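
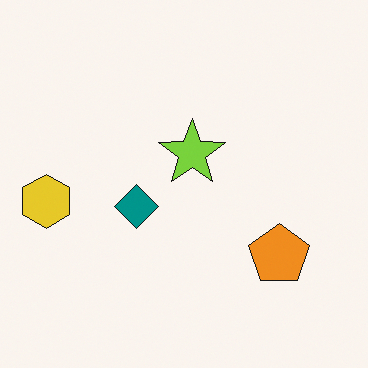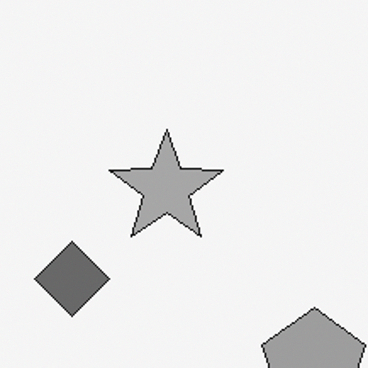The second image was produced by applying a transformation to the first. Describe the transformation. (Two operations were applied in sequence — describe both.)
The second image is the first converted to grayscale, then cropped tightly and scaled back up.

All color is removed — every shape is now a shade of grey. The visible shapes are larger and the field of view is narrower; shapes near the original edges may be partly or wholly outside the frame — a crop-and-rescale.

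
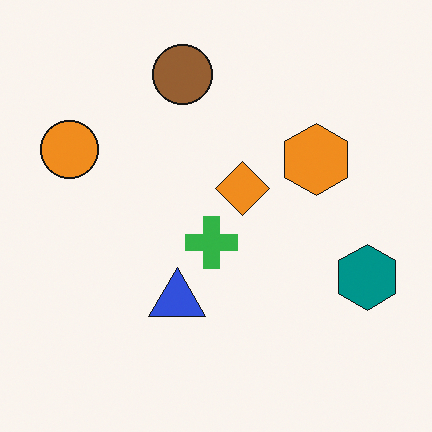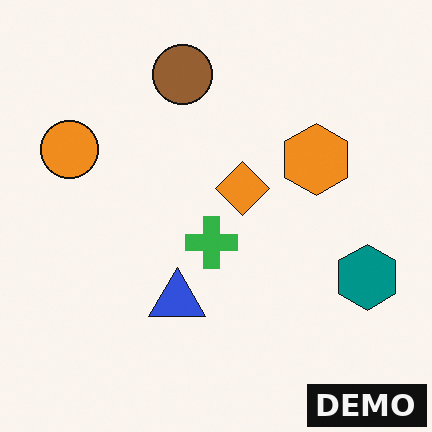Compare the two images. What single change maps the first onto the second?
The transformation is: watermarked with the text "DEMO" in the lower-right corner.

A dark label reading "DEMO" appears in the lower-right corner.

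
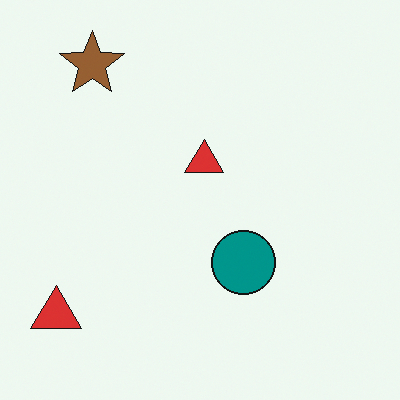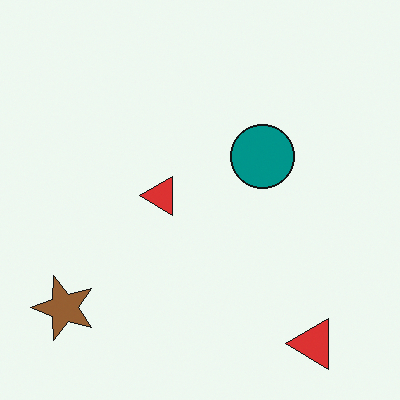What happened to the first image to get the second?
The second image is the first rotated 90° counter-clockwise.

The brown star sits in the top-left of the first image and the bottom-left of the second — consistent with a whole-image 90° counter-clockwise rotation.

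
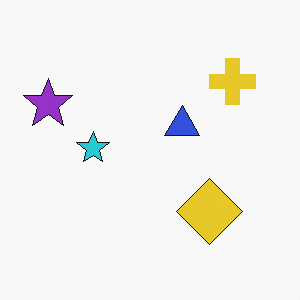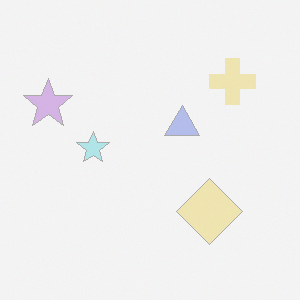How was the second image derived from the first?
Given much lower contrast.

Tones are pushed toward mid-grey across the whole image — a global contrast change.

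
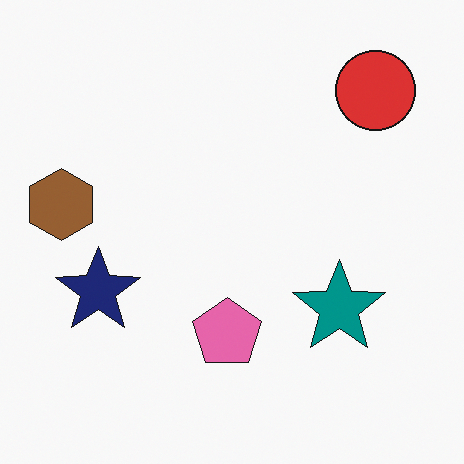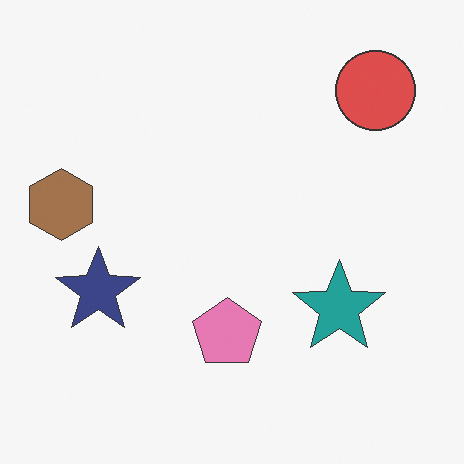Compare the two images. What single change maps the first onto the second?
The image was given slightly reduced contrast.

Tones are pushed toward mid-grey across the whole image — a global contrast change.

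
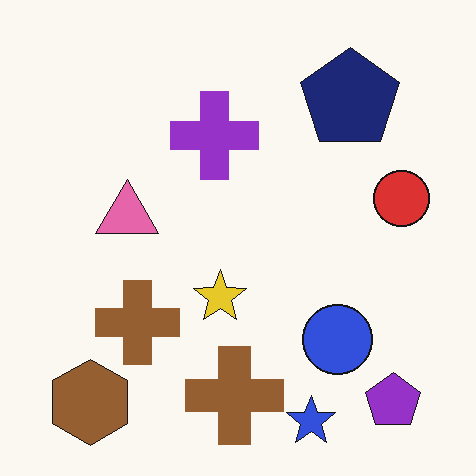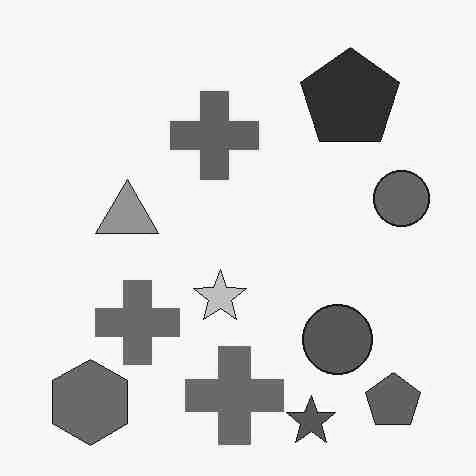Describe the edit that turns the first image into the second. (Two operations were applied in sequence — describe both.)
The transformation is: degraded with heavy JPEG compression, then converted to grayscale.

Blocky 8×8 compression artifacts appear around shape edges and the flat background shows ringing — characteristic JPEG degradation. All color is removed — every shape is now a shade of grey.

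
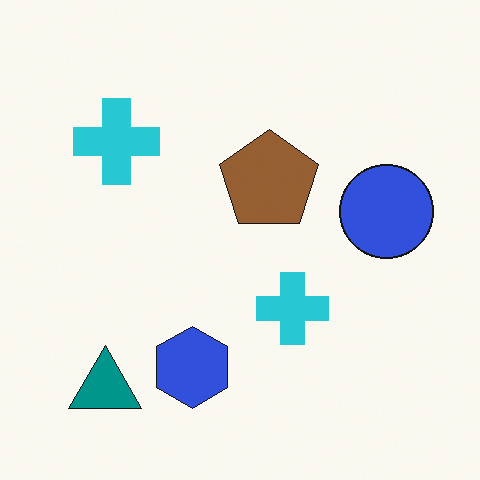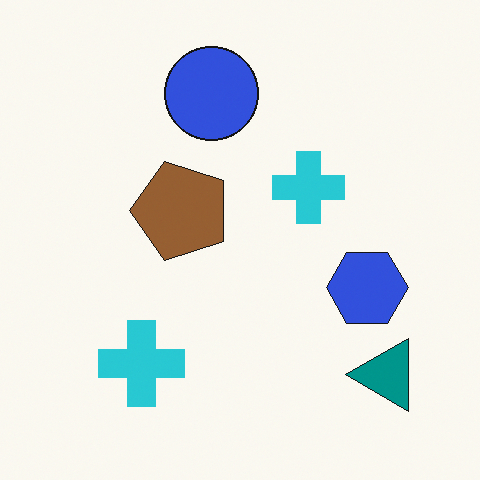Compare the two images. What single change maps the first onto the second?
It was rotated 90° counter-clockwise.

The teal triangle sits in the bottom-left of the first image and the bottom-right of the second — consistent with a whole-image 90° counter-clockwise rotation.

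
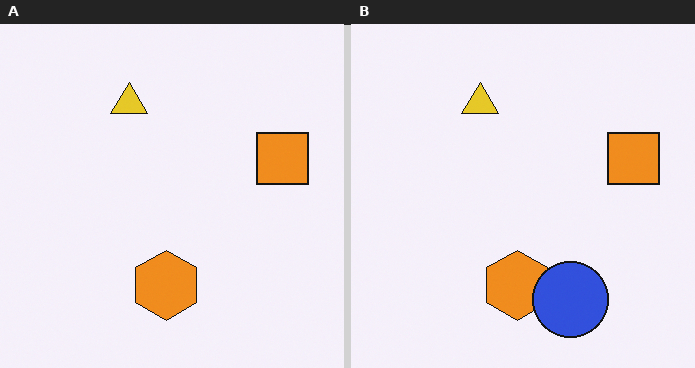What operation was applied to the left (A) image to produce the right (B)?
It was overlaid with an additional blue circle.

A blue circle appears in the right (B) image that is absent from the left (A).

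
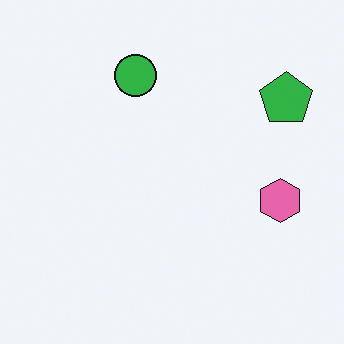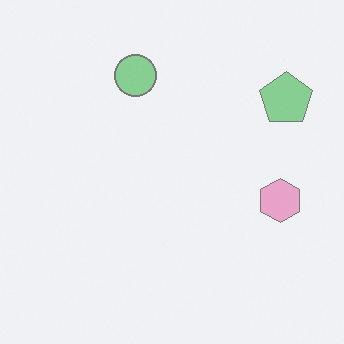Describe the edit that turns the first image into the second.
The transformation is: given much lower contrast.

Tones are pushed toward mid-grey across the whole image — a global contrast change.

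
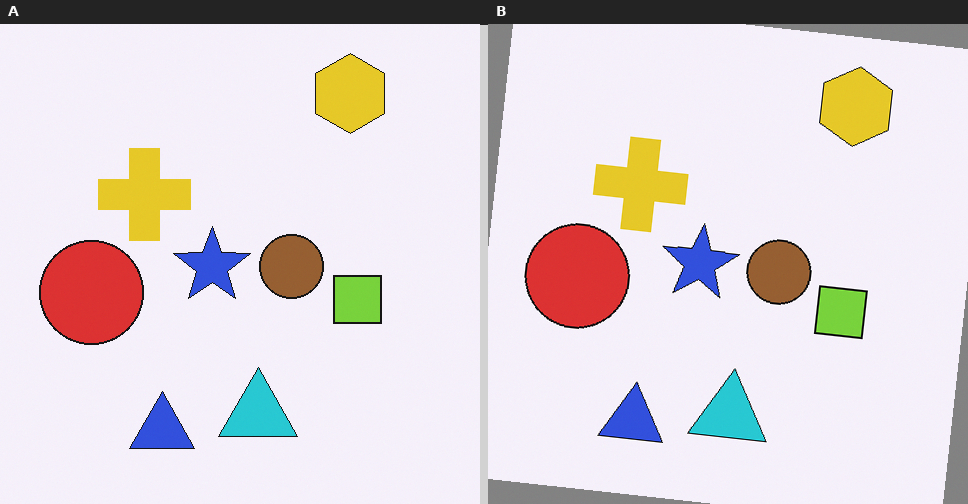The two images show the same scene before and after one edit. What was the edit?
This is the original image rotated clockwise by a few degrees.

Every shape is tilted by the same angle and the image corners show triangular fill wedges — a whole-image rotation by a non-right angle.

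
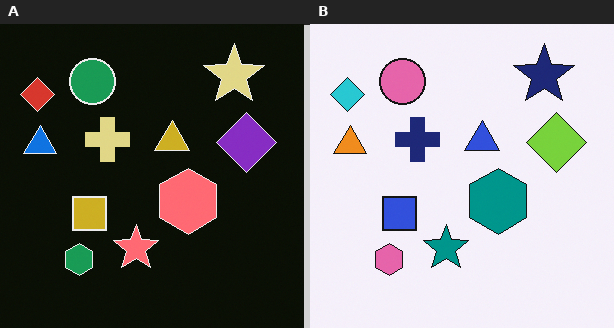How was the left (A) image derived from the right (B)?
The image was color-inverted (negative).

The light background has become dark and every shape's color is its complement — a photographic negative.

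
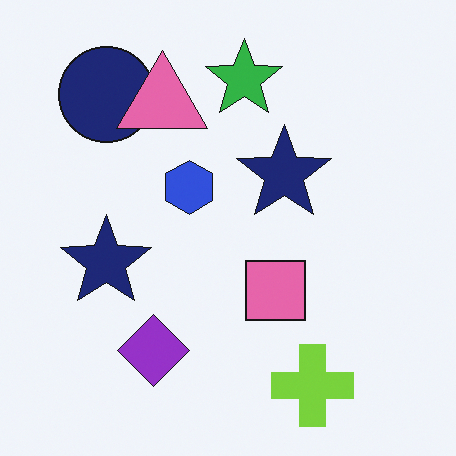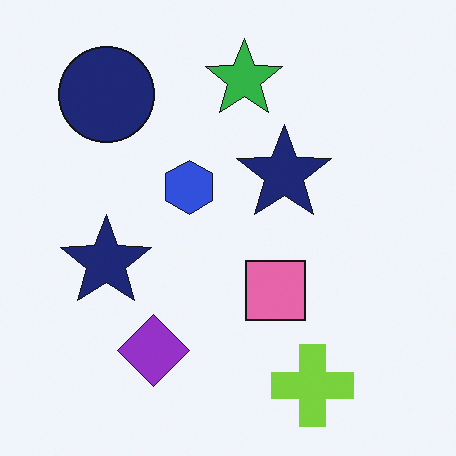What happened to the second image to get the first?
The first image is the second overlaid with an additional pink triangle.

A pink triangle appears in the first image that is absent from the second.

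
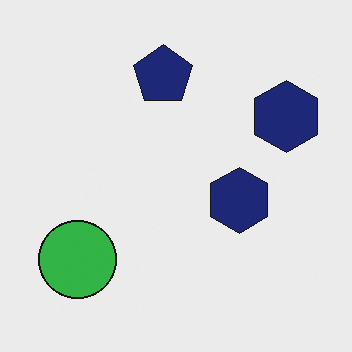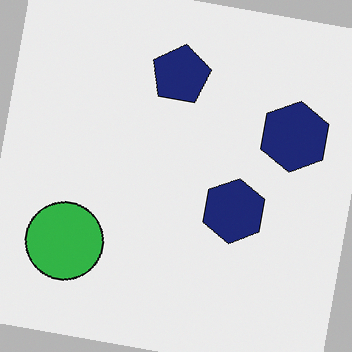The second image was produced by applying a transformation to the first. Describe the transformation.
This is the original image rotated clockwise by a few degrees.

Every shape is tilted by the same angle and the image corners show triangular fill wedges — a whole-image rotation by a non-right angle.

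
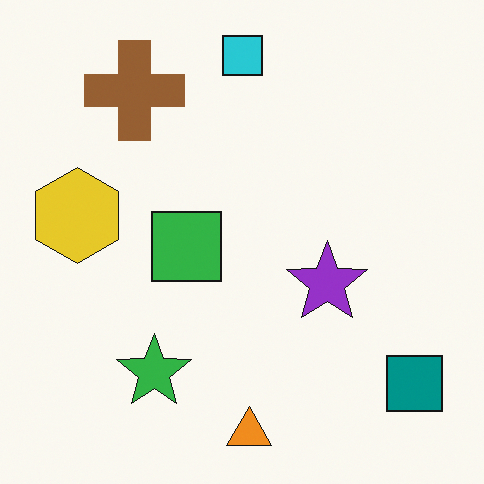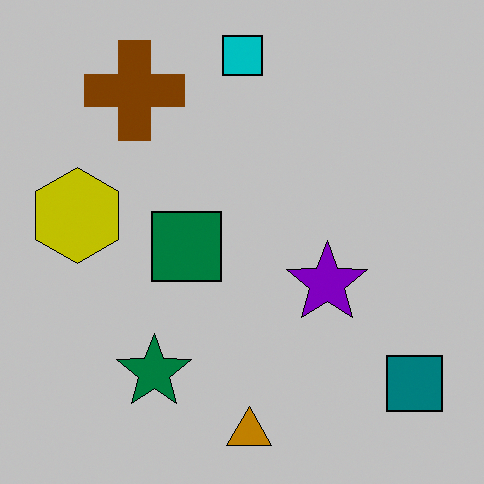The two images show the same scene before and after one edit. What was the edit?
It was aggressively posterized.

Each flat color has snapped to a coarser quantized level — most visibly, the near-white background has dropped to a flat grey.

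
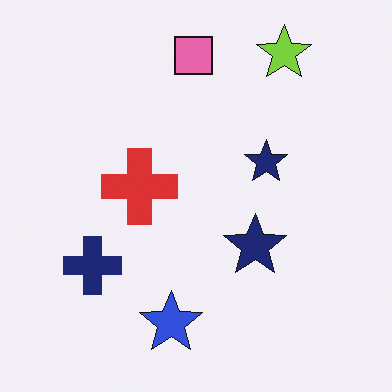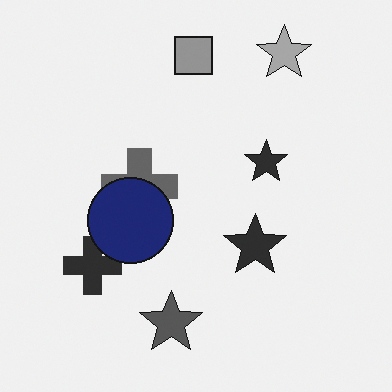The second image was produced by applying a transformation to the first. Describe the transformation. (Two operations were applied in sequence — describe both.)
It was converted to grayscale, then overlaid with an additional navy circle.

All color is removed — every shape is now a shade of grey. A navy circle appears in the second image that is absent from the first.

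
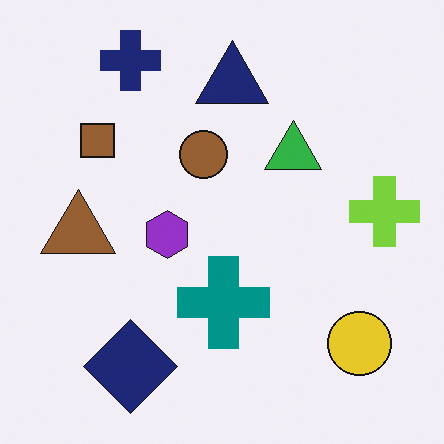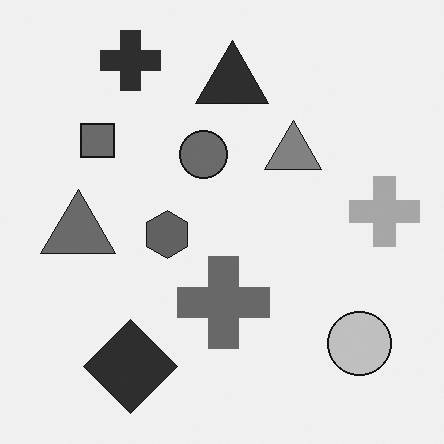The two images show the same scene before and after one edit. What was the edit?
The transformation is: converted to grayscale.

All color is removed — every shape is now a shade of grey.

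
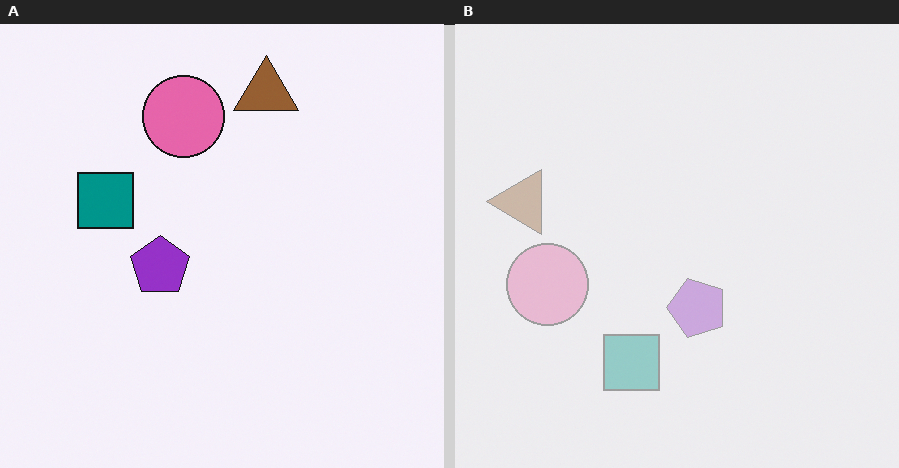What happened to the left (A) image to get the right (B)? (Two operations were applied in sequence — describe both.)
The image was rotated 90° counter-clockwise, then washed out (contrast reduced).

The brown triangle sits in the top of the left (A) image and the left of the right (B) — consistent with a whole-image 90° counter-clockwise rotation. Tones are pushed toward mid-grey across the whole image — a global contrast change.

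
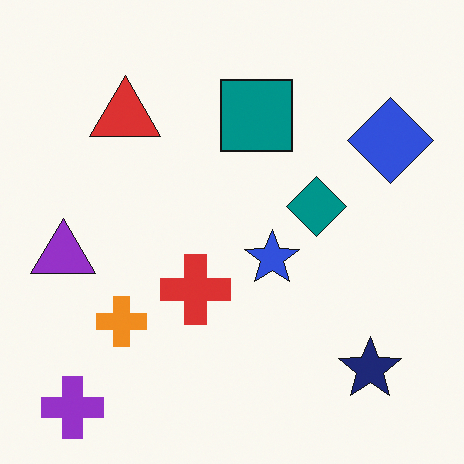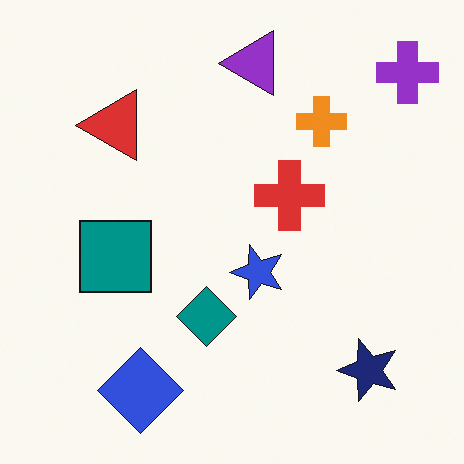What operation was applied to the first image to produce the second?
The transformation is: transposed (reflected across the top-left ↔ bottom-right diagonal).

Shapes have swapped their row and column positions — what was in the top-right is now in the bottom-left — a diagonal reflection.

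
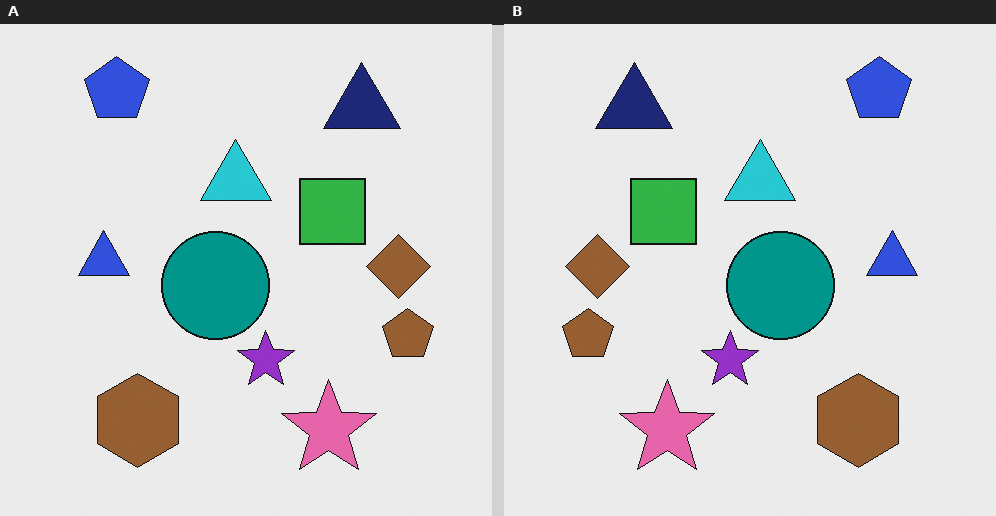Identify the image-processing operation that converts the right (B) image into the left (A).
The image was flipped horizontally (left ↔ right).

The brown pentagon is in the left of the right (B) image and the right of the left (A) — shapes on opposite sides of the vertical midline have swapped in a mirror flip.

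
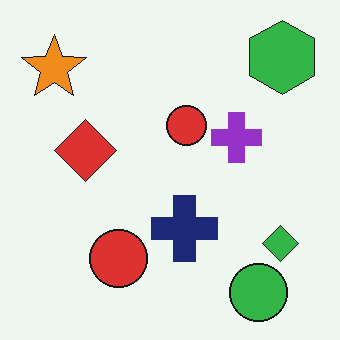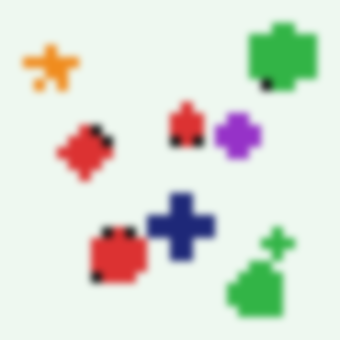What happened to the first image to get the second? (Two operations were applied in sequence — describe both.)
The image was coarsely pixelated, then noticeably gaussian-blurred.

Shapes are reduced to large square blocks; fine edges and outlines are lost — a downscale-then-upscale (mosaic) effect. Shape edges and outlines are uniformly softened across the whole image.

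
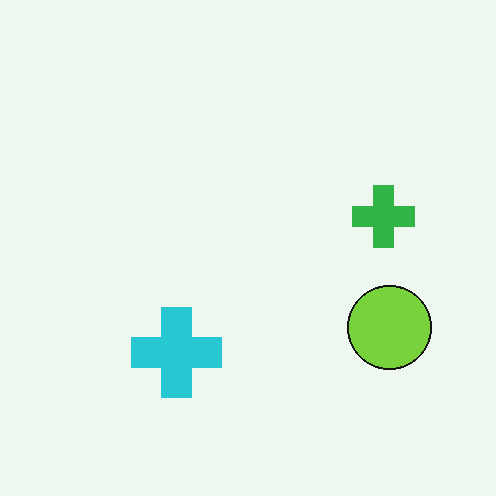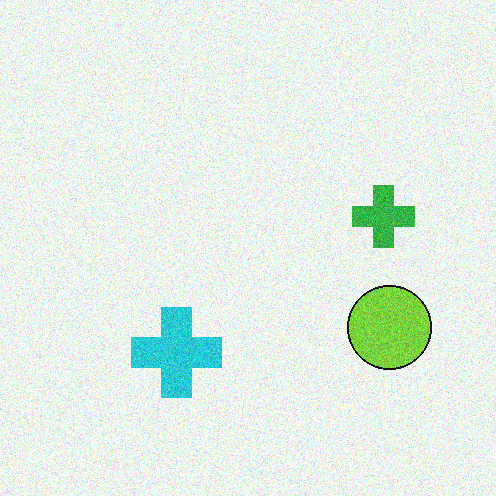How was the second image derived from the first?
The transformation is: degraded with visible gaussian noise.

Random speckle covers the whole image, including the flat background.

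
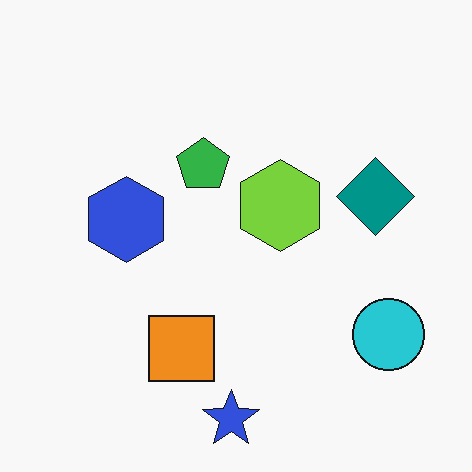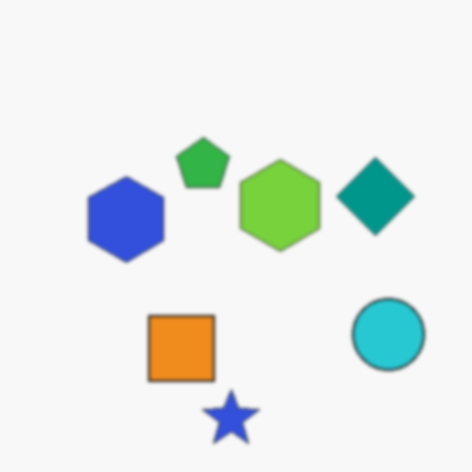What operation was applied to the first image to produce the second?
The transformation is: lightly blurred.

Shape edges and outlines are uniformly softened across the whole image.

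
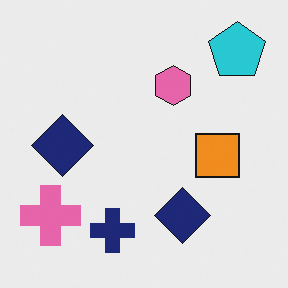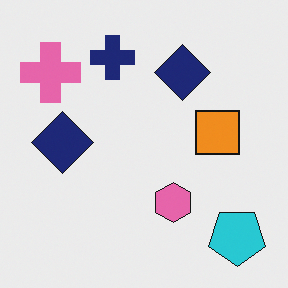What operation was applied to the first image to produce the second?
Flipped vertically (top ↔ bottom).

The cyan pentagon is in the top-right of the first image and the bottom-right of the second — shapes on opposite sides of the horizontal midline have swapped in a mirror flip.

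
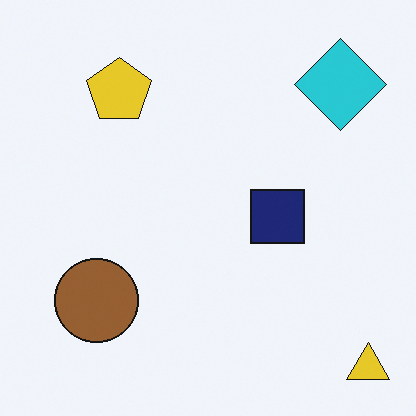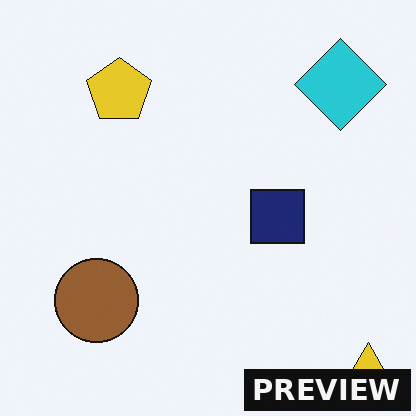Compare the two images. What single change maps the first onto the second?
The image was watermarked with the text "PREVIEW" in the lower-right corner.

A dark label reading "PREVIEW" appears in the lower-right corner.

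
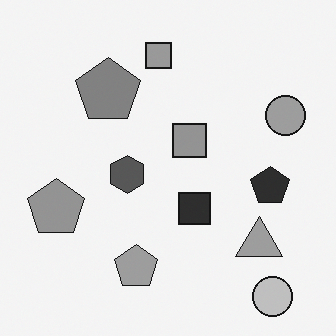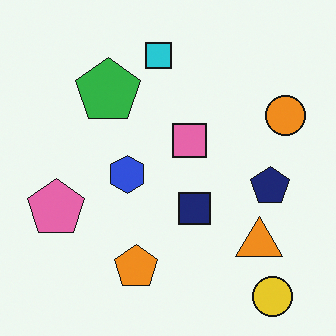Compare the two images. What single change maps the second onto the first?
The first image is the second converted to grayscale.

All color is removed — every shape is now a shade of grey.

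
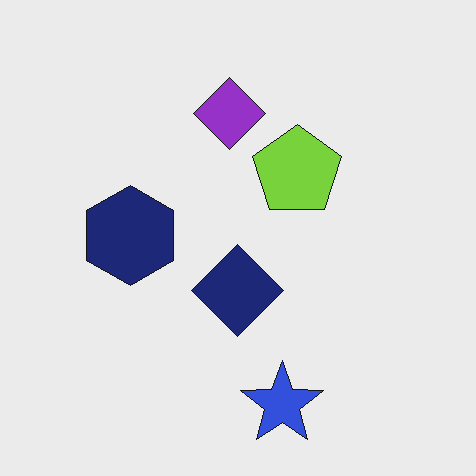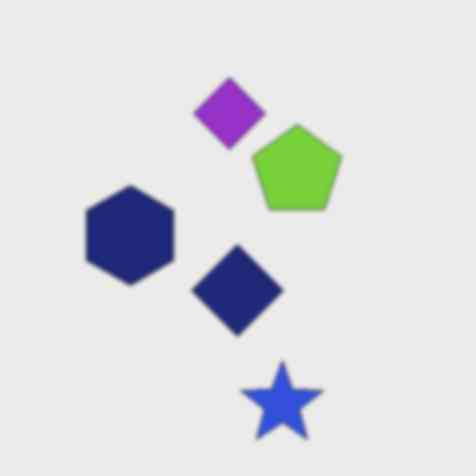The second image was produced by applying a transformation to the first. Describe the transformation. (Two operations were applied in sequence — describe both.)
The transformation is: lightly blurred, then JPEG-compressed with visible artifacts.

Shape edges and outlines are uniformly softened across the whole image. Blocky 8×8 compression artifacts appear around shape edges and the flat background shows ringing — characteristic JPEG degradation.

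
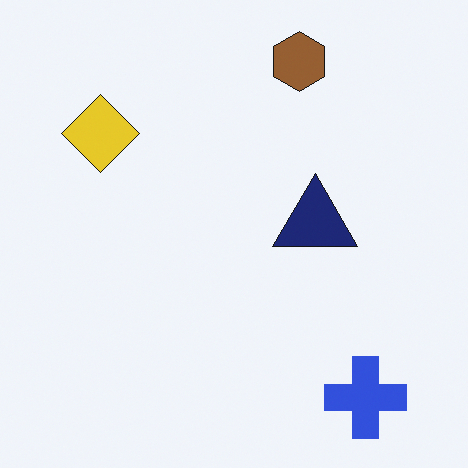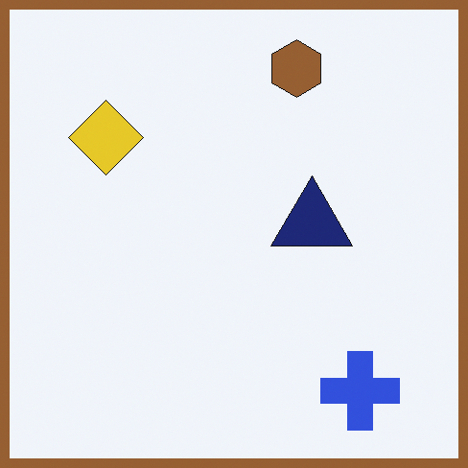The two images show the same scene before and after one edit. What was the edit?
The transformation is: framed with a brown border.

A solid brown frame runs around the edge of the second image, with the content slightly shrunk inside it.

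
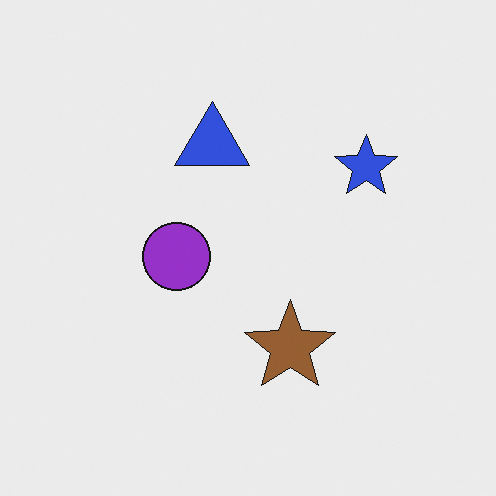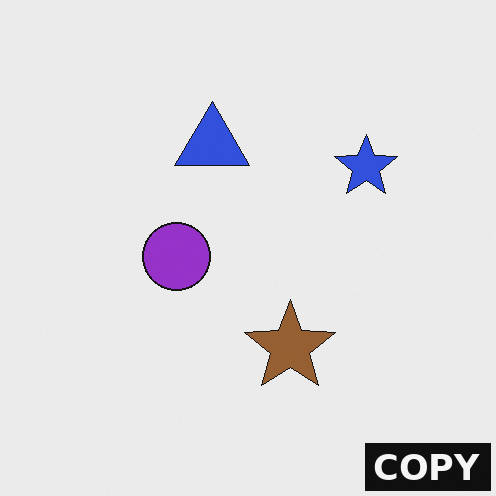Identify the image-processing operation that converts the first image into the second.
The transformation is: watermarked with the text "COPY" in the lower-right corner.

A dark label reading "COPY" appears in the lower-right corner.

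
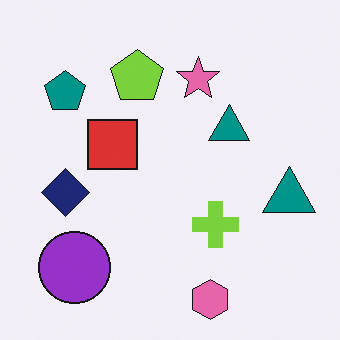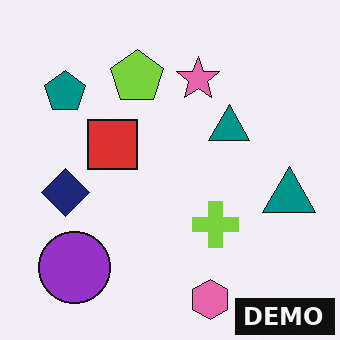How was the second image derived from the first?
The second image is the first watermarked with the text "DEMO" in the lower-right corner.

A dark label reading "DEMO" appears in the lower-right corner.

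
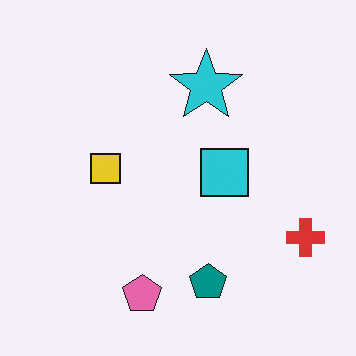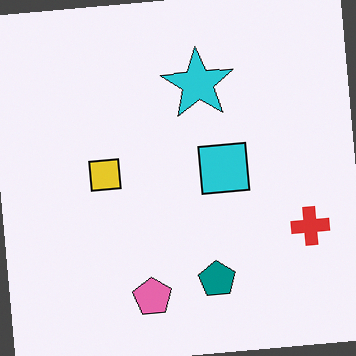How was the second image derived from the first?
This is the original image rotated counter-clockwise by a small amount.

Every shape is tilted by the same angle and the image corners show triangular fill wedges — a whole-image rotation by a non-right angle.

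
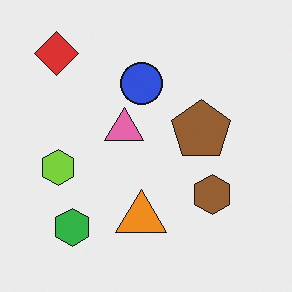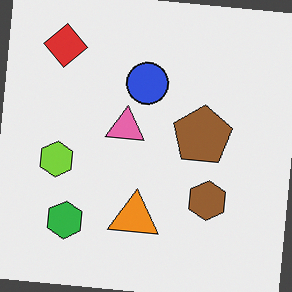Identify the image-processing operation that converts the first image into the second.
The image was rotated clockwise by a small amount.

Every shape is tilted by the same angle and the image corners show triangular fill wedges — a whole-image rotation by a non-right angle.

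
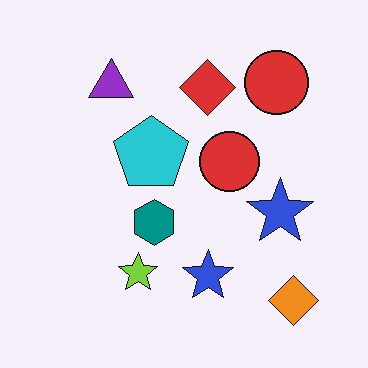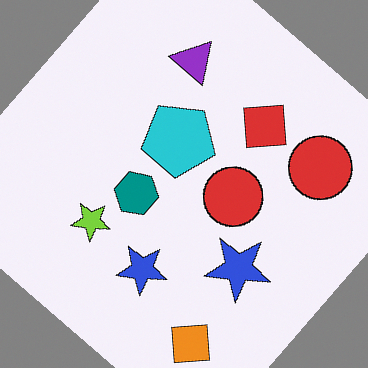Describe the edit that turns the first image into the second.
The second image is the first rotated clockwise by a large amount — several tens of degrees.

Every shape is tilted by the same angle and the image corners show triangular fill wedges — a whole-image rotation by a non-right angle.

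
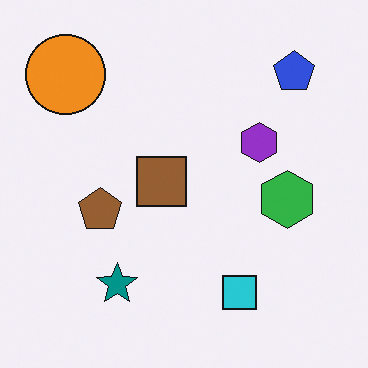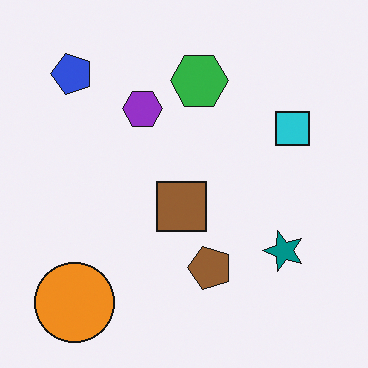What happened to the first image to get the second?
The transformation is: rotated 90° counter-clockwise.

The orange circle sits in the top-left of the first image and the bottom-left of the second — consistent with a whole-image 90° counter-clockwise rotation.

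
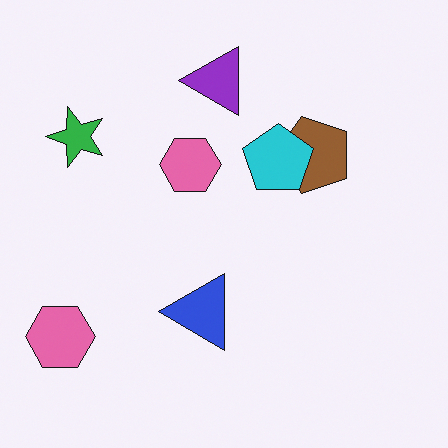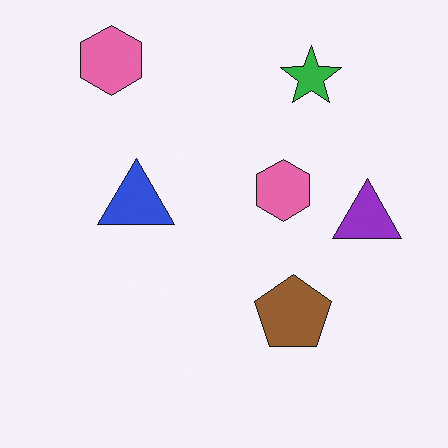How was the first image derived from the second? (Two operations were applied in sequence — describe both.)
Rotated 90° counter-clockwise, then overlaid with an additional cyan pentagon.

The green star sits in the top-right of the second image and the top-left of the first — consistent with a whole-image 90° counter-clockwise rotation. A cyan pentagon appears in the first image that is absent from the second.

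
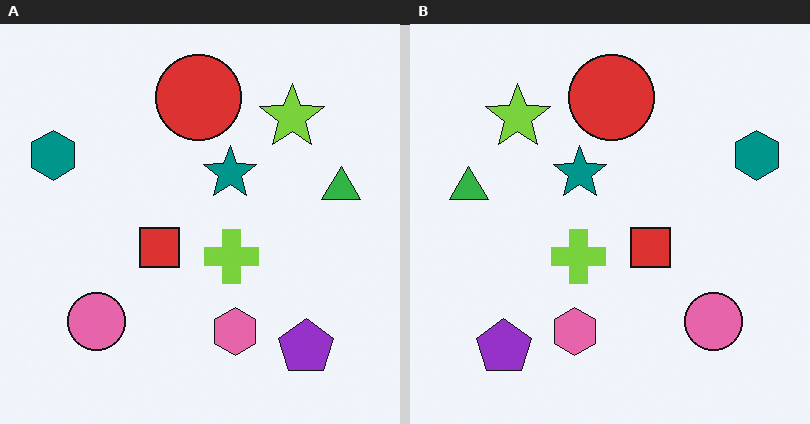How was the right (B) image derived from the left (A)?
The right (B) image is the left (A) flipped horizontally (left ↔ right).

The teal hexagon is in the top-left of the left (A) image and the top-right of the right (B) — shapes on opposite sides of the vertical midline have swapped in a mirror flip.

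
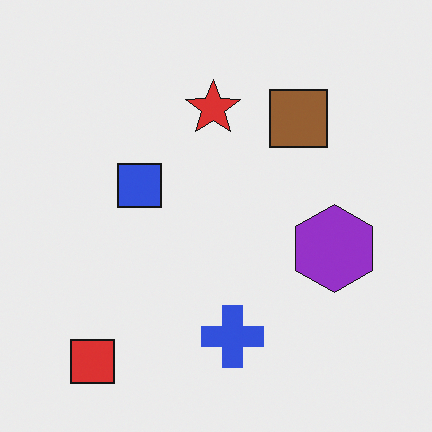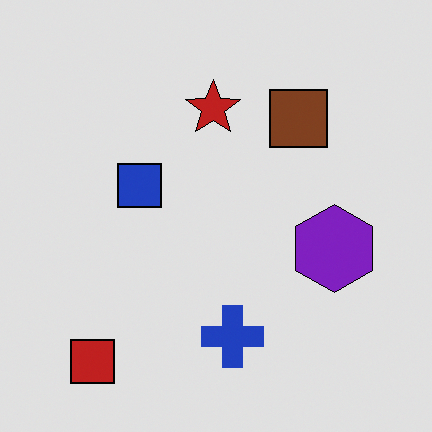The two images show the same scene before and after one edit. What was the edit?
This is the original image posterized to a reduced palette.

Each flat color has snapped to a coarser quantized level — most visibly, the near-white background has dropped to a flat grey.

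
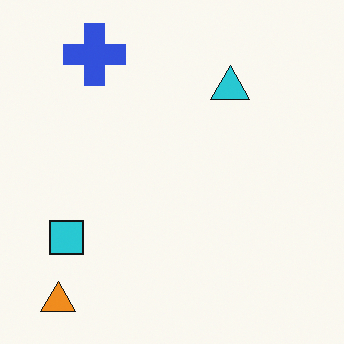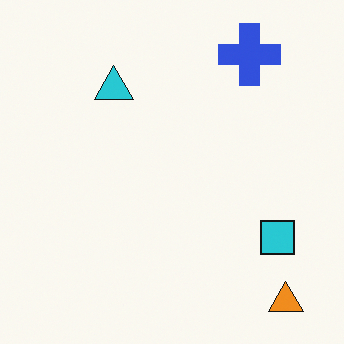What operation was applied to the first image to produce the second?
Flipped horizontally (left ↔ right).

The orange triangle is in the bottom-left of the first image and the bottom-right of the second — shapes on opposite sides of the vertical midline have swapped in a mirror flip.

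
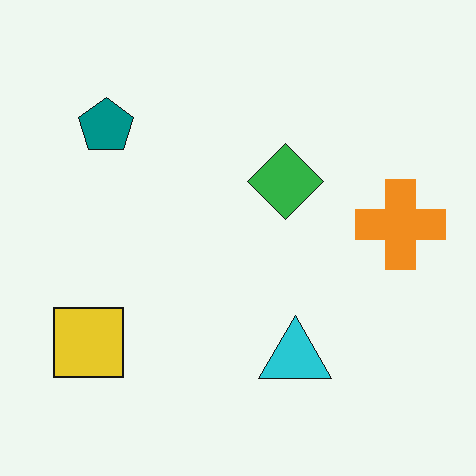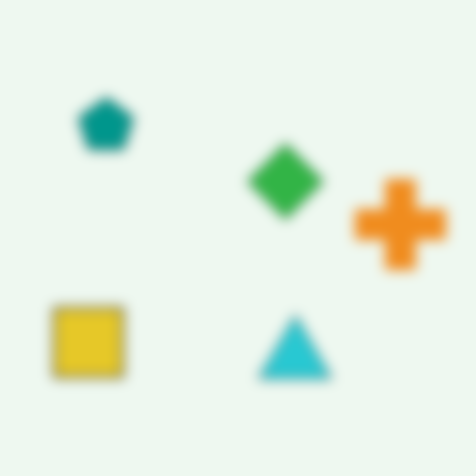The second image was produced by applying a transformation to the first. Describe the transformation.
It was strongly gaussian-blurred.

Shape edges and outlines are uniformly softened across the whole image.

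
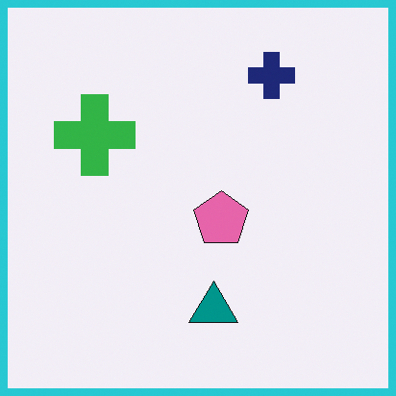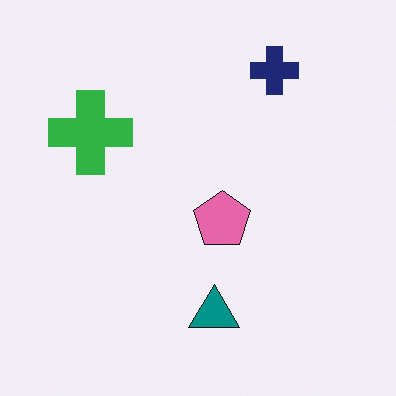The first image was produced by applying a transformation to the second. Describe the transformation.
The first image is the second framed with a cyan border.

A solid cyan frame runs around the edge of the first image, with the content slightly shrunk inside it.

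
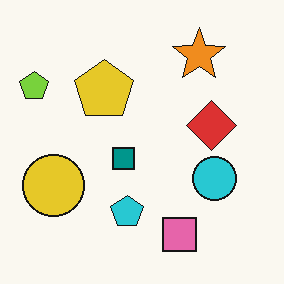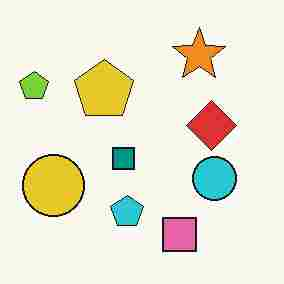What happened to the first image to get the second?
Heavily JPEG-compressed with obvious blocking artifacts.

Blocky 8×8 compression artifacts appear around shape edges and the flat background shows ringing — characteristic JPEG degradation.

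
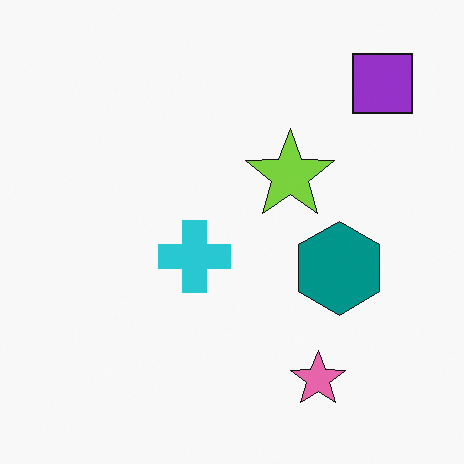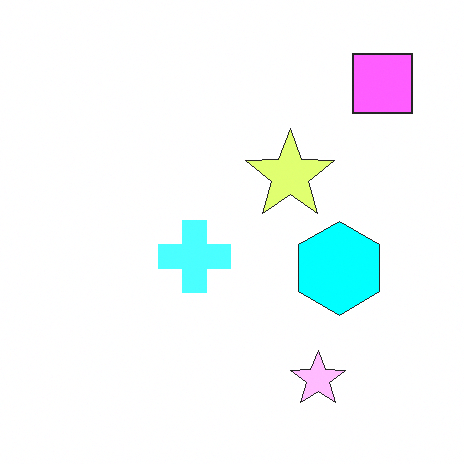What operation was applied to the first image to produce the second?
The transformation is: substantially brightened.

Every pixel — background and shapes alike — is uniformly brightened.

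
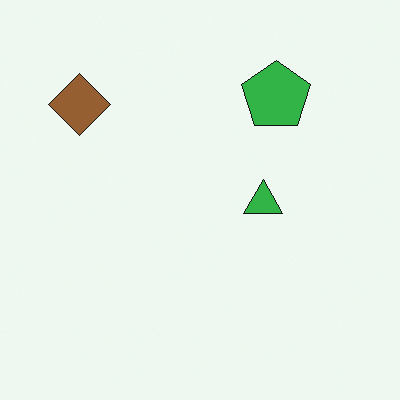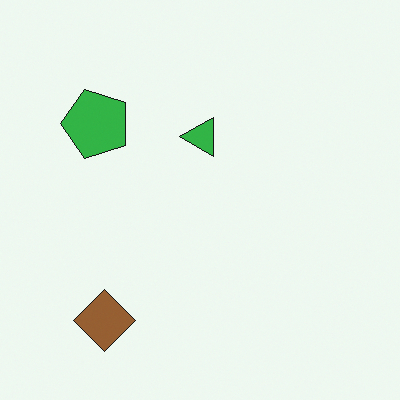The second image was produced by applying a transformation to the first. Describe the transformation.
This is the original image rotated 90° counter-clockwise.

The brown diamond sits in the top-left of the first image and the bottom-left of the second — consistent with a whole-image 90° counter-clockwise rotation.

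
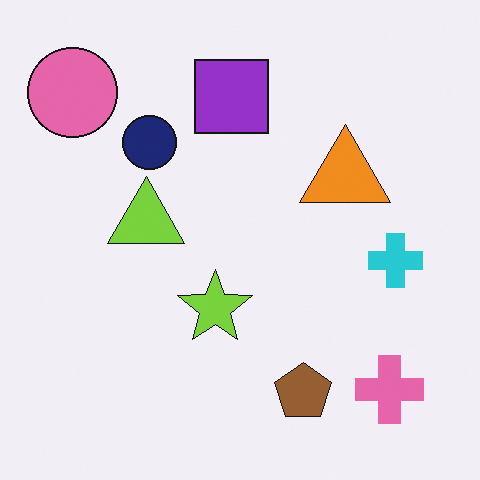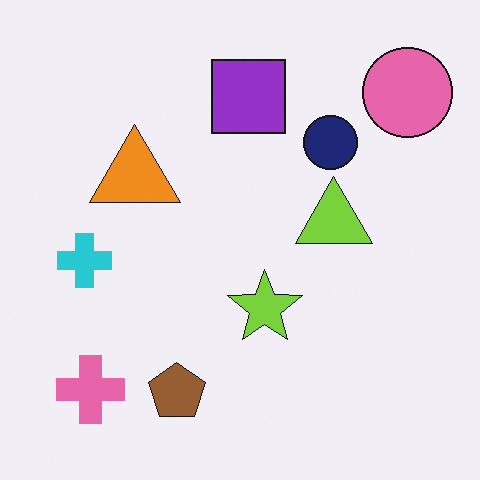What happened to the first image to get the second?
The image was flipped horizontally (left ↔ right).

The pink circle is in the top-left of the first image and the top-right of the second — shapes on opposite sides of the vertical midline have swapped in a mirror flip.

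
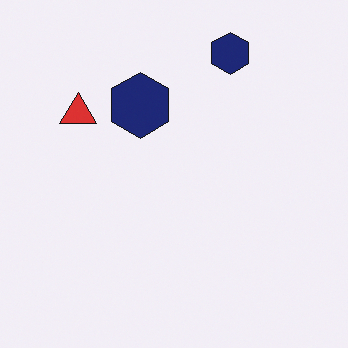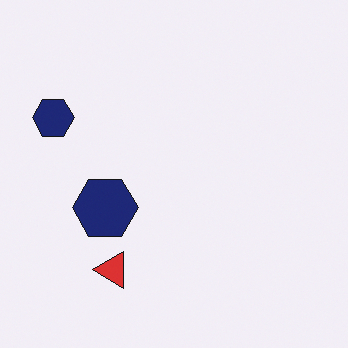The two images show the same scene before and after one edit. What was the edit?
The second image is the first rotated 90° counter-clockwise.

The red triangle sits in the top-left of the first image and the bottom-left of the second — consistent with a whole-image 90° counter-clockwise rotation.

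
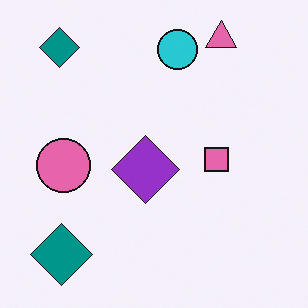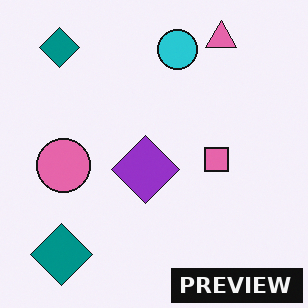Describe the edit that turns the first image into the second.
Watermarked with the text "PREVIEW" in the lower-right corner.

A dark label reading "PREVIEW" appears in the lower-right corner.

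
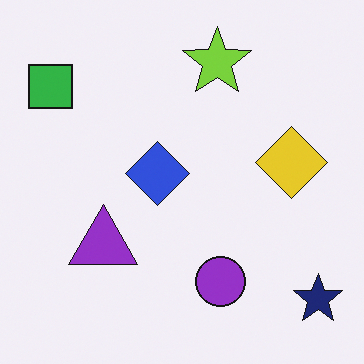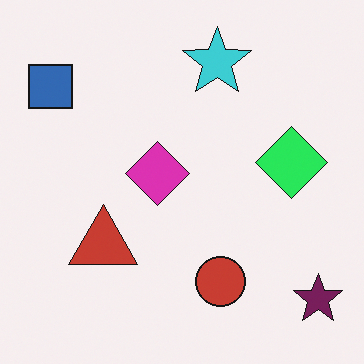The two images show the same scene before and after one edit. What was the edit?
This is the original image hue-shifted by a moderate amount.

Every shape's color has rotated by the same amount around the hue wheel — a uniform hue shift.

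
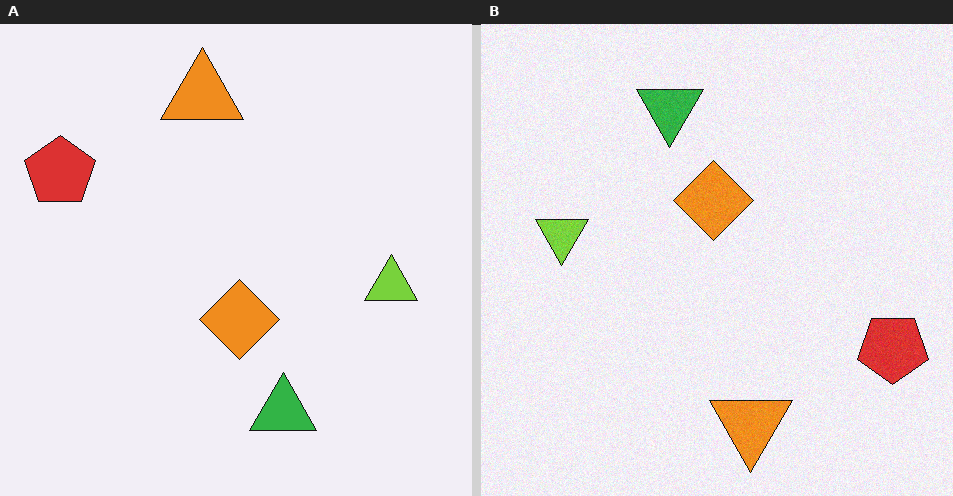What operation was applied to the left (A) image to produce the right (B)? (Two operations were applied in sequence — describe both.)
The right (B) image is the left (A) degraded with subtle gaussian noise, then rotated 180°.

Random speckle covers the whole image, including the flat background. The red pentagon sits in the top-left of the left (A) image and the bottom-right of the right (B) — consistent with a whole-image 180° rotation.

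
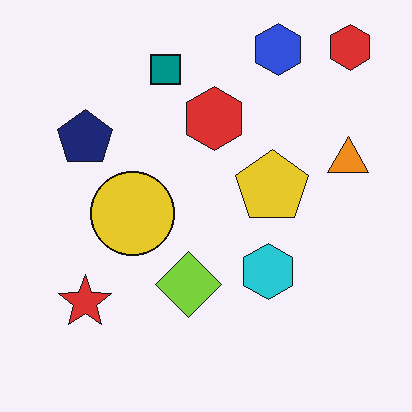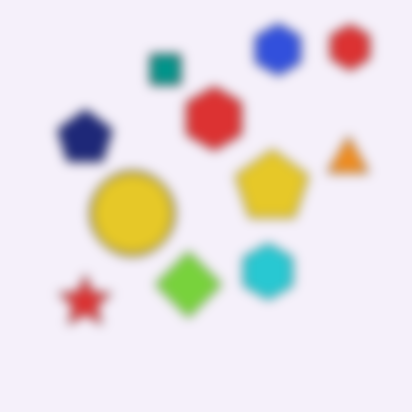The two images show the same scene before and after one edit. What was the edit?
This is the original image heavily blurred.

Shape edges and outlines are uniformly softened across the whole image.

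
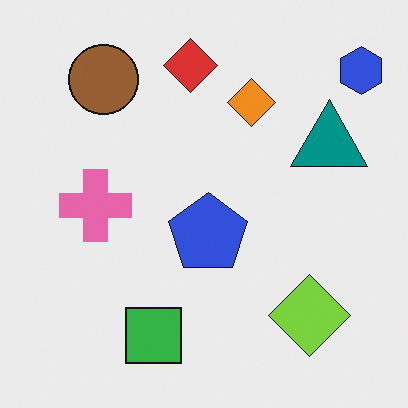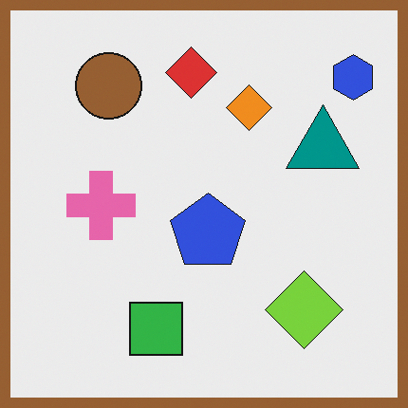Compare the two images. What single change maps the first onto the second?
This is the original image framed with a brown border.

A solid brown frame runs around the edge of the second image, with the content slightly shrunk inside it.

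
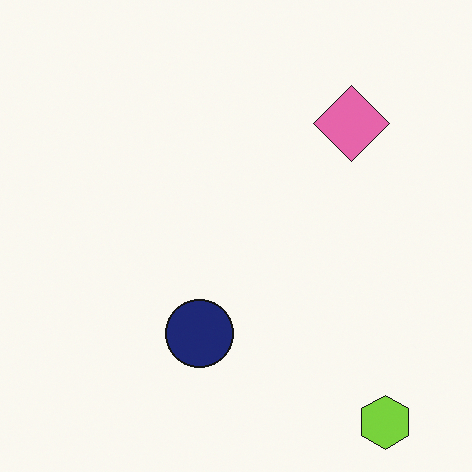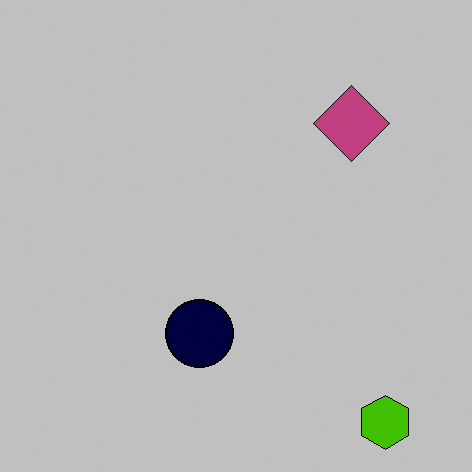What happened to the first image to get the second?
The image was aggressively posterized.

Each flat color has snapped to a coarser quantized level — most visibly, the near-white background has dropped to a flat grey.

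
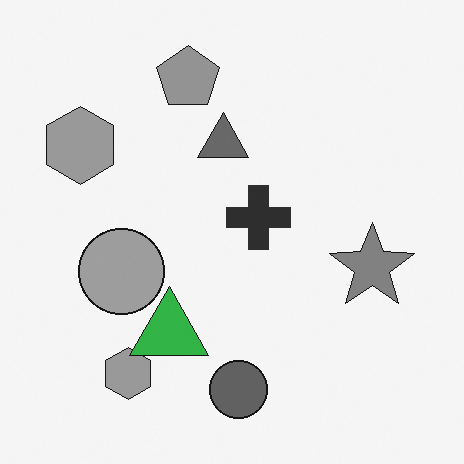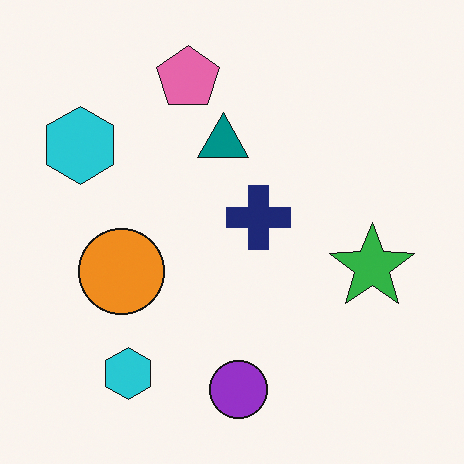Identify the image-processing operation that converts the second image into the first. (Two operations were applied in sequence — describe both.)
The transformation is: converted to grayscale, then overlaid with an additional green triangle.

All color is removed — every shape is now a shade of grey. A green triangle appears in the first image that is absent from the second.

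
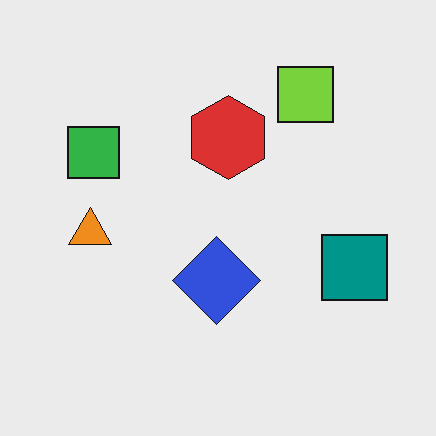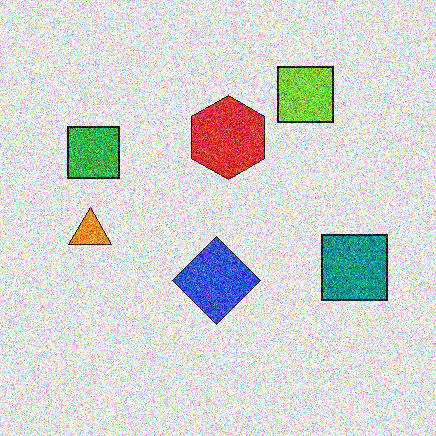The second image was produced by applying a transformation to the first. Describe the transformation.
This is the original image degraded with heavy additive noise.

Random speckle covers the whole image, including the flat background.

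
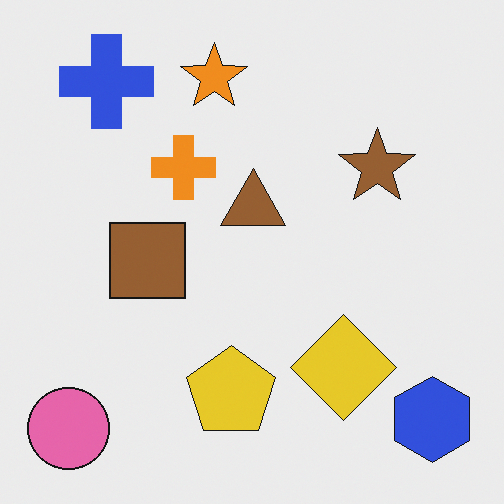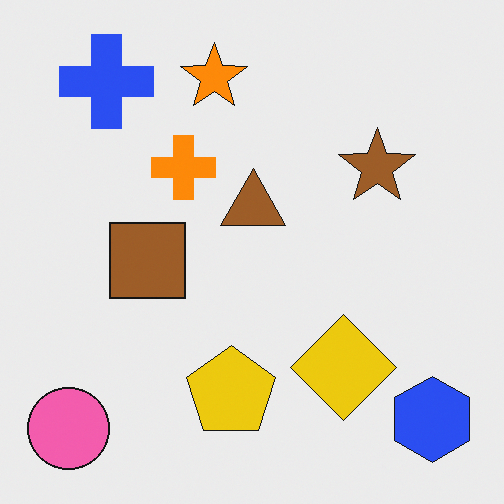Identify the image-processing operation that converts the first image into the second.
The transformation is: slightly oversaturated.

All colors are more vivid — a global saturation change.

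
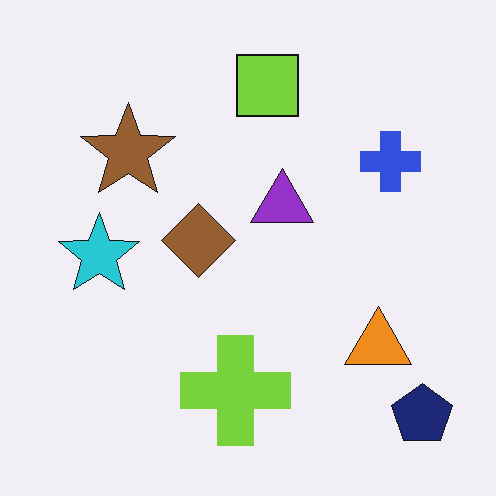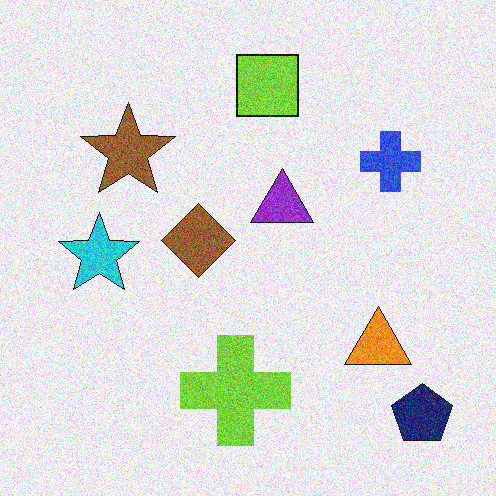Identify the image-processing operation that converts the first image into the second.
The second image is the first degraded with visible gaussian noise.

Random speckle covers the whole image, including the flat background.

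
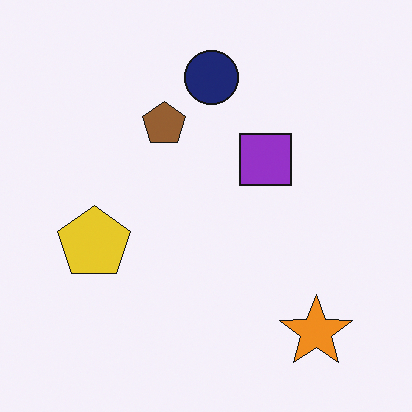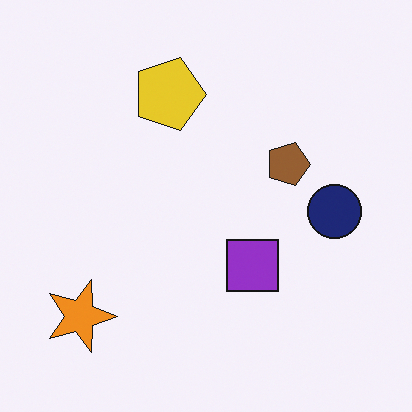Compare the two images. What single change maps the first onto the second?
It was rotated 90° clockwise.

The orange star sits in the bottom-right of the first image and the bottom-left of the second — consistent with a whole-image 90° clockwise rotation.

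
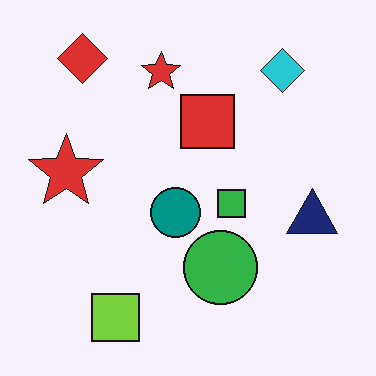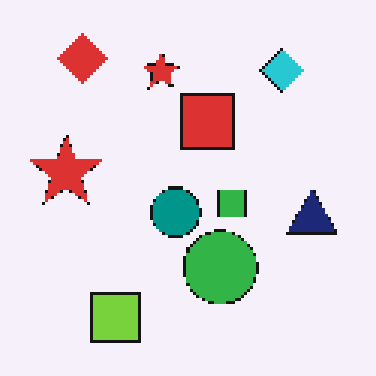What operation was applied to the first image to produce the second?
This is the original image lightly pixelated (a mild mosaic effect).

Shapes are reduced to large square blocks; fine edges and outlines are lost — a downscale-then-upscale (mosaic) effect.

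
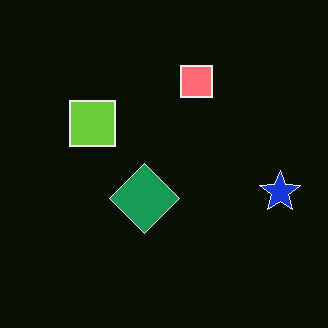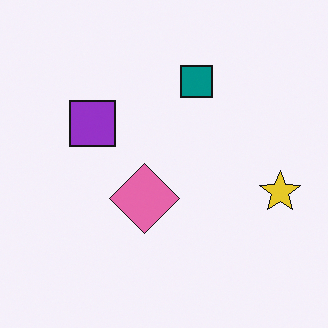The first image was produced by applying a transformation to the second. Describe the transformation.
It was color-inverted (negative).

The light background has become dark and every shape's color is its complement — a photographic negative.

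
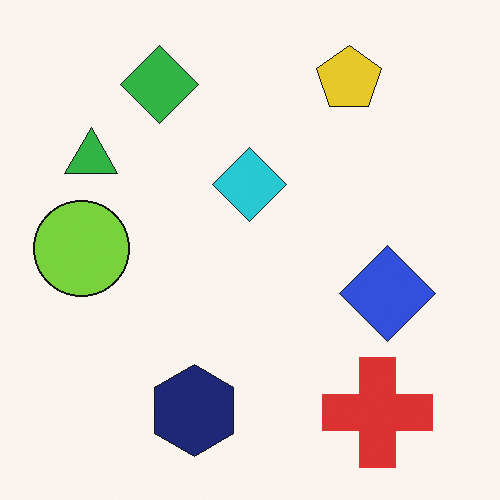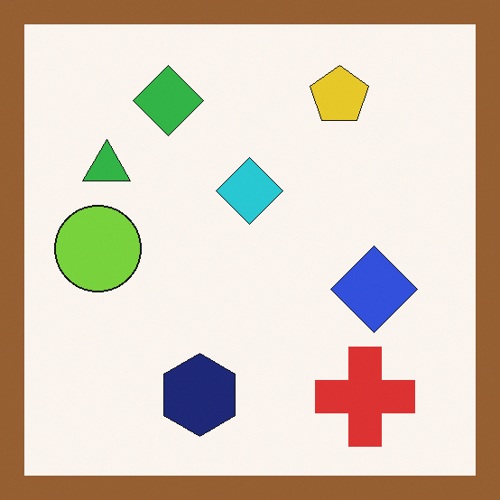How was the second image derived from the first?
Framed with a brown border.

A solid brown frame runs around the edge of the second image, with the content slightly shrunk inside it.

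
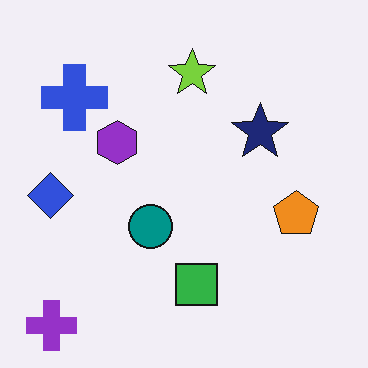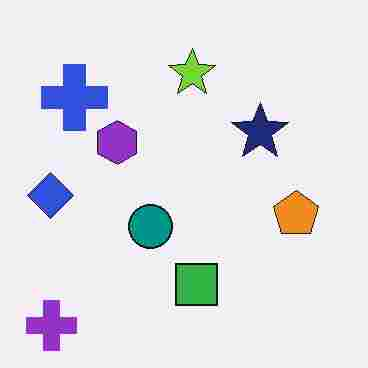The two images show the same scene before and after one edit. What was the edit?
Heavily JPEG-compressed with obvious blocking artifacts.

Blocky 8×8 compression artifacts appear around shape edges and the flat background shows ringing — characteristic JPEG degradation.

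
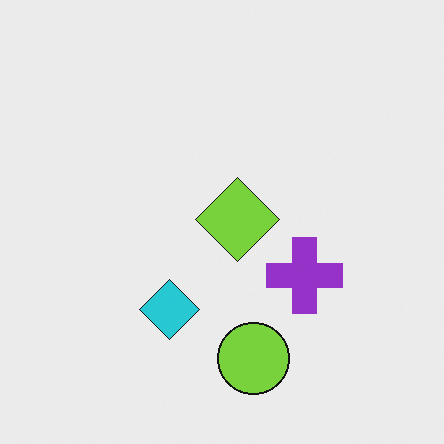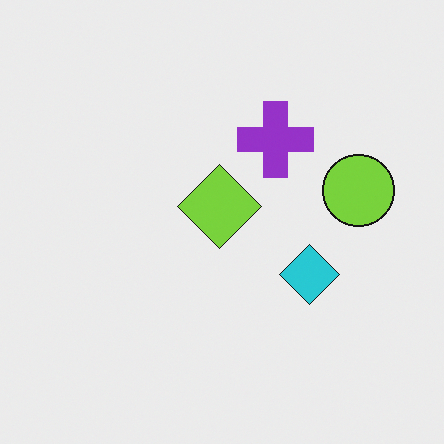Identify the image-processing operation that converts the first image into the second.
The transformation is: rotated 90° counter-clockwise.

The lime circle sits in the bottom of the first image and the right of the second — consistent with a whole-image 90° counter-clockwise rotation.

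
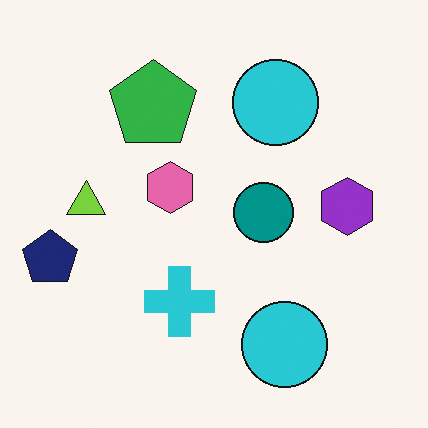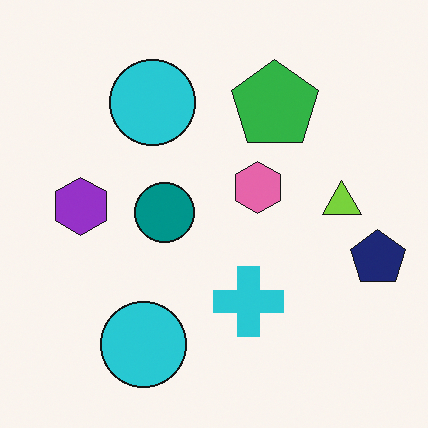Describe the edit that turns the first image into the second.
The transformation is: flipped horizontally (left ↔ right).

The navy pentagon is in the left of the first image and the right of the second — shapes on opposite sides of the vertical midline have swapped in a mirror flip.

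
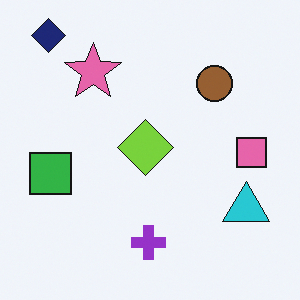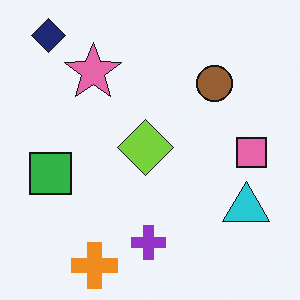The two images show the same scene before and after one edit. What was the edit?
Overlaid with an additional orange cross.

An orange cross appears in the second image that is absent from the first.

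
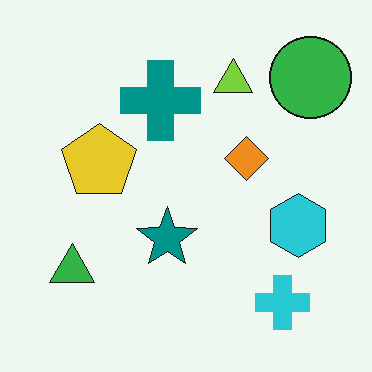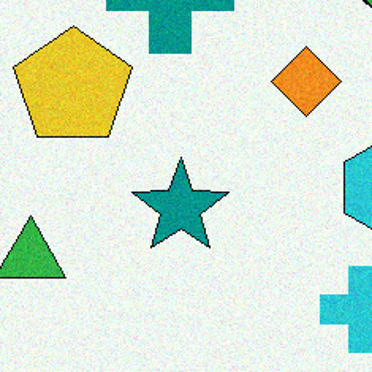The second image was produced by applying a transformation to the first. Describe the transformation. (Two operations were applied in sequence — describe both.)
The transformation is: degraded with a light layer of grain, then cropped to a modestly smaller region and rescaled.

Random speckle covers the whole image, including the flat background. The visible shapes are larger and the field of view is narrower; shapes near the original edges may be partly or wholly outside the frame — a crop-and-rescale.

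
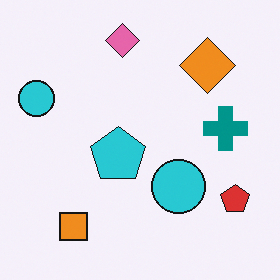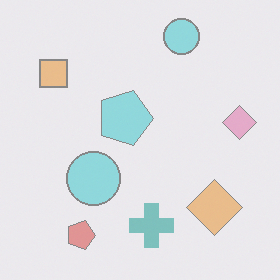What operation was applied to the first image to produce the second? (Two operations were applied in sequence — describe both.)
The transformation is: rotated 90° clockwise, then given much lower contrast.

The red pentagon sits in the bottom-right of the first image and the bottom-left of the second — consistent with a whole-image 90° clockwise rotation. Tones are pushed toward mid-grey across the whole image — a global contrast change.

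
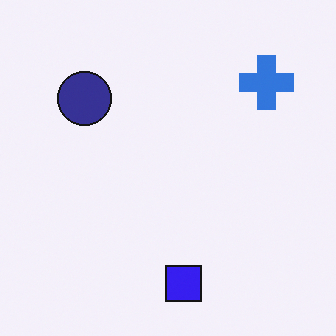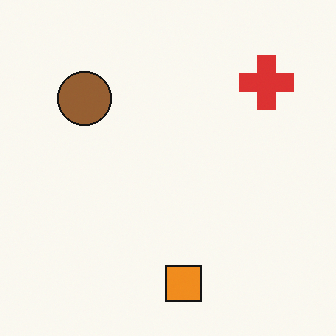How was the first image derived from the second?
The transformation is: hue-shifted through roughly half the color wheel.

Every shape's color has rotated by the same amount around the hue wheel — a uniform hue shift.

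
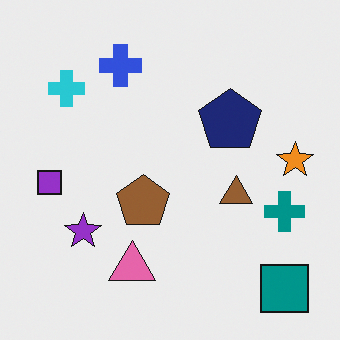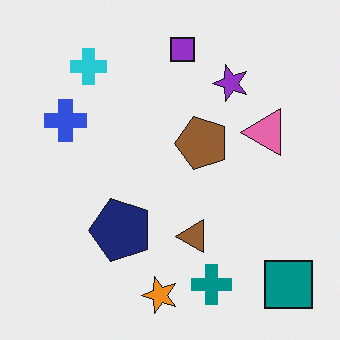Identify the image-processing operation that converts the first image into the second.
It was transposed (reflected across the top-left ↔ bottom-right diagonal).

Shapes have swapped their row and column positions — what was in the top-right is now in the bottom-left — a diagonal reflection.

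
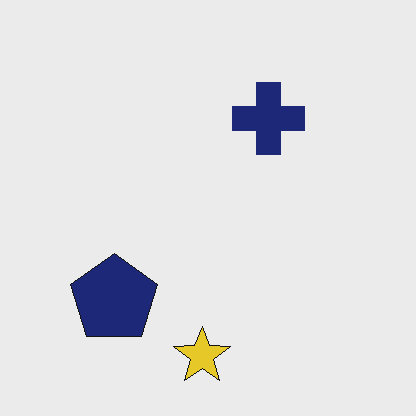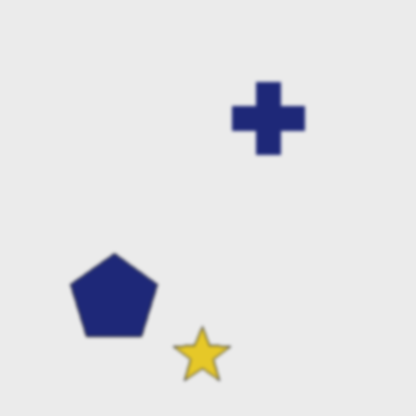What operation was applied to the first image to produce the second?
The transformation is: lightly blurred.

Shape edges and outlines are uniformly softened across the whole image.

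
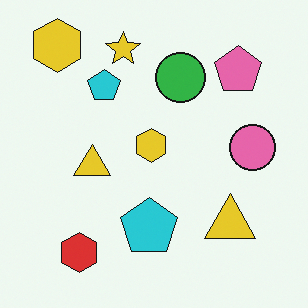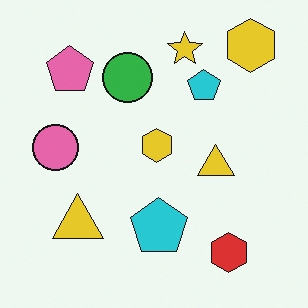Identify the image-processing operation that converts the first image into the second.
Flipped horizontally (left ↔ right).

The pink circle is in the right of the first image and the left of the second — shapes on opposite sides of the vertical midline have swapped in a mirror flip.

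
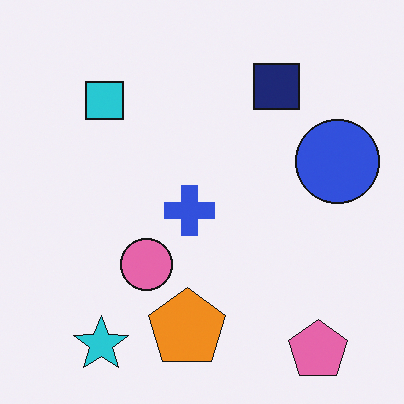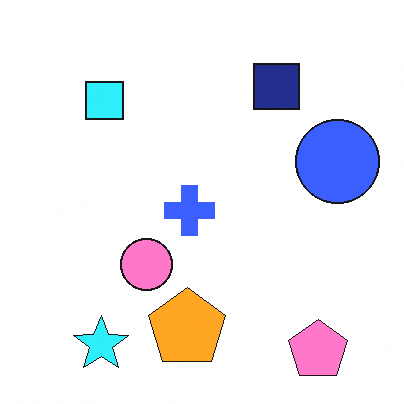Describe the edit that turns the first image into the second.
The transformation is: brightened a little.

Every pixel — background and shapes alike — is uniformly brightened.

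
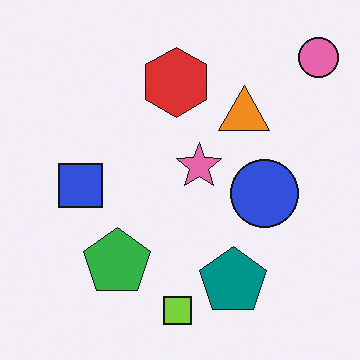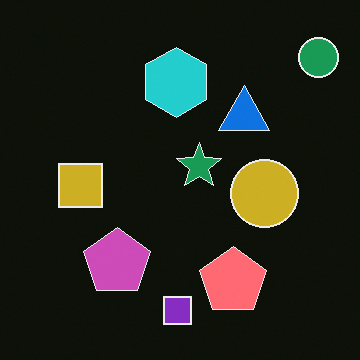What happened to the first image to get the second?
The image was color-inverted (negative).

The light background has become dark and every shape's color is its complement — a photographic negative.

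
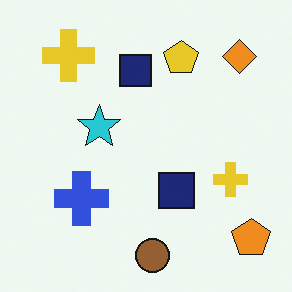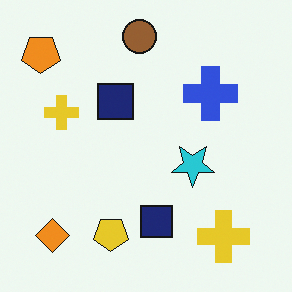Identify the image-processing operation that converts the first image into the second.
Rotated 180°.

The orange pentagon sits in the bottom-right of the first image and the top-left of the second — consistent with a whole-image 180° rotation.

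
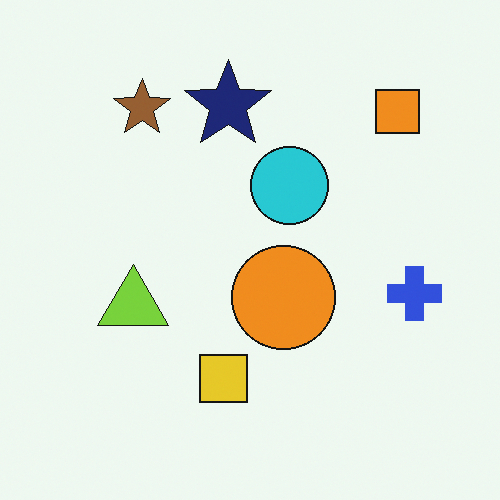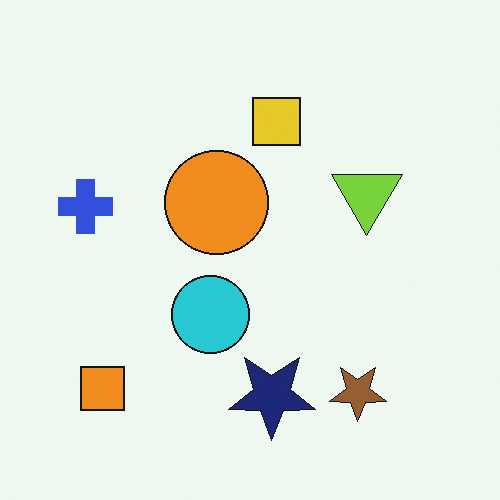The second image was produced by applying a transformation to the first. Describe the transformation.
The image was rotated 180°.

The orange square sits in the top-right of the first image and the bottom-left of the second — consistent with a whole-image 180° rotation.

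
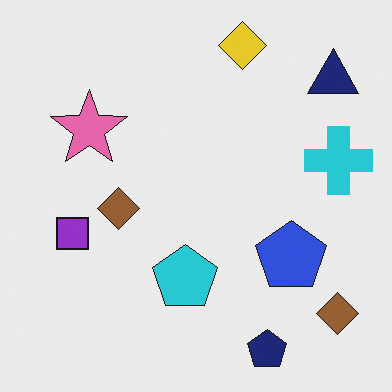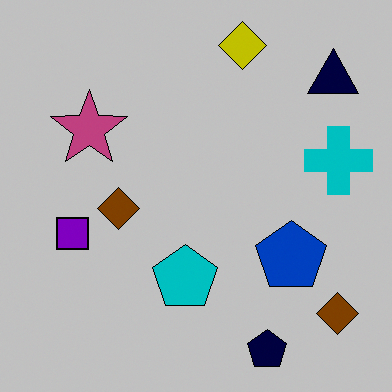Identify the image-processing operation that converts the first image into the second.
The transformation is: heavily posterized to just a handful of flat colors.

Each flat color has snapped to a coarser quantized level — most visibly, the near-white background has dropped to a flat grey.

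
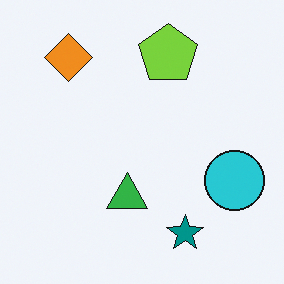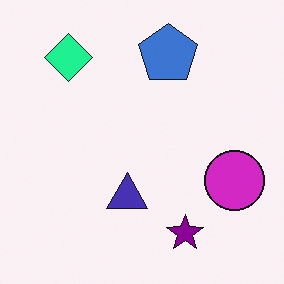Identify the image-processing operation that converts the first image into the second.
Hue-shifted by a moderate amount.

Every shape's color has rotated by the same amount around the hue wheel — a uniform hue shift.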